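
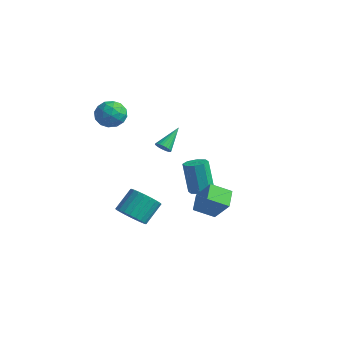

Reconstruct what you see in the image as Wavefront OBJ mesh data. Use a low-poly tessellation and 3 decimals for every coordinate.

v 1.136 2.186 -2.992
v 1.862 2.089 -2.754
v 1.23 2.277 -0.75
v 0.504 2.374 -0.988
v 1.729 2.655 -2.849
v 1.098 2.844 -0.845
v 1.249 2.946 -3.028
v 0.618 3.135 -1.024
v 0.703 2.792 -3.186
v 0.071 2.981 -1.181
v 0.41 2.283 -3.23
v -0.222 2.471 -1.226
v 0.542 1.716 -3.135
v -0.089 1.905 -1.131
v 1.022 1.425 -2.956
v 0.391 1.614 -0.952
v 1.569 1.579 -2.799
v 0.937 1.768 -0.794
v -3.997 0.678 2.424
v -3.531 0.403 3.289
v -3.929 -0.883 1.891
v -3.463 -1.158 2.756
v -4.442 -0.872 2.773
v -4.484 0.092 3.102
v -2.976 -0.572 2.078
v -3.018 0.392 2.407
v -2.9 -0.369 3.075
v -3.806 -0.555 3.504
v -3.654 0.075 1.676
v -4.56 -0.111 2.105
v -3.77 0.677 2.903
v -3.69 -1.157 2.277
v -4.266 -0.99 2.287
v -3.992 -1.151 2.795
v -4.33 0.495 2.793
v -4.056 0.333 3.301
v -4.592 -0.417 2.998
v -3.404 -0.813 1.879
v -3.13 -0.975 2.387
v -3.468 0.671 2.385
v -3.194 0.51 2.893
v -2.868 -0.063 2.182
v -3.125 0.062 3.286
v -3.085 -0.855 2.973
v -2.799 -0.511 2.574
v -2.823 0.056 2.768
v -3.658 -0.047 3.538
v -3.618 -0.965 3.225
v -4.194 -0.797 3.235
v -4.218 -0.23 3.428
v -3.287 -0.501 3.412
v -3.842 0.485 1.955
v -3.802 -0.433 1.642
v -3.242 -0.25 1.752
v -3.266 0.317 1.945
v -4.375 0.375 2.207
v -4.335 -0.542 1.894
v -4.637 -0.536 2.412
v -4.661 0.031 2.606
v -4.173 0.021 1.768
v -1.136 -1.394 -4.48
v -0.093 -1.331 -4.584
v -0.061 -0.062 -3.483
v -1.104 -0.126 -3.38
v -0.218 -1.073 -4.877
v -0.186 0.195 -3.776
v -0.484 -0.865 -5.11
v -0.451 0.404 -4.009
v -0.848 -0.737 -5.247
v -0.816 0.532 -4.146
v -1.256 -0.709 -5.267
v -1.224 0.56 -4.166
v -1.646 -0.786 -5.167
v -1.614 0.483 -4.066
v -1.958 -0.955 -4.963
v -1.926 0.314 -3.862
v -2.146 -1.191 -4.685
v -2.113 0.078 -3.585
v -2.179 -1.458 -4.377
v -2.147 -0.189 -3.276
v -2.054 -1.715 -4.084
v -2.022 -0.447 -2.983
v -1.789 -1.924 -3.851
v -1.756 -0.655 -2.75
v -1.424 -2.052 -3.714
v -1.392 -0.783 -2.613
v -1.016 -2.08 -3.694
v -0.984 -0.811 -2.593
v -0.626 -2.003 -3.794
v -0.594 -0.734 -2.693
v -0.314 -1.834 -3.998
v -0.282 -0.565 -2.897
v -0.127 -1.598 -4.275
v -0.094 -0.329 -3.175
v 3.297 1.136 -2.484
v 2.429 0.255 -1.828
v 4.365 1.124 -1.086
v 3.497 0.244 -0.43
v 3.923 0.156 -2.97
v 3.055 -0.724 -2.314
v 4.991 0.145 -1.572
v 4.123 -0.736 -0.916
v -2.393 2.759 -1.113
v -1.867 2.664 -0.943
v -2.467 4.221 -0.067
v -1.834 2.791 -1.118
v -1.885 2.912 -1.292
v -2.013 3.011 -1.439
v -2.2 3.071 -1.536
v -2.415 3.083 -1.569
v -2.628 3.046 -1.532
v -2.804 2.965 -1.432
v -2.918 2.853 -1.283
v -2.952 2.726 -1.108
v -2.9 2.605 -0.934
v -2.772 2.506 -0.787
v -2.585 2.446 -0.69
v -2.37 2.434 -0.657
v -2.158 2.471 -0.694
v -1.981 2.552 -0.794
f 2 1 5
f 2 5 3
f 3 5 6
f 3 6 4
f 5 1 7
f 5 7 6
f 6 7 8
f 6 8 4
f 7 1 9
f 7 9 8
f 8 9 10
f 8 10 4
f 9 1 11
f 9 11 10
f 10 11 12
f 10 12 4
f 11 1 13
f 11 13 12
f 12 13 14
f 12 14 4
f 13 1 15
f 13 15 14
f 14 15 16
f 14 16 4
f 15 1 17
f 15 17 16
f 16 17 18
f 16 18 4
f 17 1 2
f 17 2 18
f 18 2 3
f 18 3 4
f 19 56 35
f 56 30 59
f 35 59 24
f 56 59 35
f 19 35 31
f 35 24 36
f 31 36 20
f 35 36 31
f 19 31 40
f 31 20 41
f 40 41 26
f 31 41 40
f 19 40 52
f 40 26 55
f 52 55 29
f 40 55 52
f 19 52 56
f 52 29 60
f 56 60 30
f 52 60 56
f 20 36 47
f 36 24 50
f 47 50 28
f 36 50 47
f 24 59 37
f 59 30 58
f 37 58 23
f 59 58 37
f 30 60 57
f 60 29 53
f 57 53 21
f 60 53 57
f 29 55 54
f 55 26 42
f 54 42 25
f 55 42 54
f 26 41 46
f 41 20 43
f 46 43 27
f 41 43 46
f 22 48 34
f 48 28 49
f 34 49 23
f 48 49 34
f 22 34 32
f 34 23 33
f 32 33 21
f 34 33 32
f 22 32 39
f 32 21 38
f 39 38 25
f 32 38 39
f 22 39 44
f 39 25 45
f 44 45 27
f 39 45 44
f 22 44 48
f 44 27 51
f 48 51 28
f 44 51 48
f 23 49 37
f 49 28 50
f 37 50 24
f 49 50 37
f 21 33 57
f 33 23 58
f 57 58 30
f 33 58 57
f 25 38 54
f 38 21 53
f 54 53 29
f 38 53 54
f 27 45 46
f 45 25 42
f 46 42 26
f 45 42 46
f 28 51 47
f 51 27 43
f 47 43 20
f 51 43 47
f 62 61 65
f 62 65 63
f 63 65 66
f 63 66 64
f 65 61 67
f 65 67 66
f 66 67 68
f 66 68 64
f 67 61 69
f 67 69 68
f 68 69 70
f 68 70 64
f 69 61 71
f 69 71 70
f 70 71 72
f 70 72 64
f 71 61 73
f 71 73 72
f 72 73 74
f 72 74 64
f 73 61 75
f 73 75 74
f 74 75 76
f 74 76 64
f 75 61 77
f 75 77 76
f 76 77 78
f 76 78 64
f 77 61 79
f 77 79 78
f 78 79 80
f 78 80 64
f 79 61 81
f 79 81 80
f 80 81 82
f 80 82 64
f 81 61 83
f 81 83 82
f 82 83 84
f 82 84 64
f 83 61 85
f 83 85 84
f 84 85 86
f 84 86 64
f 85 61 87
f 85 87 86
f 86 87 88
f 86 88 64
f 87 61 89
f 87 89 88
f 88 89 90
f 88 90 64
f 89 61 91
f 89 91 90
f 90 91 92
f 90 92 64
f 91 61 93
f 91 93 92
f 92 93 94
f 92 94 64
f 93 61 62
f 93 62 94
f 94 62 63
f 94 63 64
f 96 98 95
f 99 96 95
f 95 98 97
f 97 99 95
f 96 102 98
f 100 96 99
f 100 102 96
f 98 102 97
f 101 99 97
f 97 102 101
f 101 100 99
f 102 100 101
f 104 103 106
f 104 106 105
f 106 103 107
f 106 107 105
f 107 103 108
f 107 108 105
f 108 103 109
f 108 109 105
f 109 103 110
f 109 110 105
f 110 103 111
f 110 111 105
f 111 103 112
f 111 112 105
f 112 103 113
f 112 113 105
f 113 103 114
f 113 114 105
f 114 103 115
f 114 115 105
f 115 103 116
f 115 116 105
f 116 103 117
f 116 117 105
f 117 103 118
f 117 118 105
f 118 103 119
f 118 119 105
f 119 103 120
f 119 120 105
f 120 103 104
f 120 104 105



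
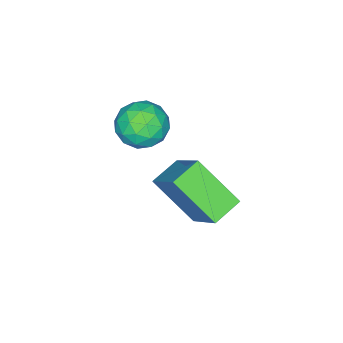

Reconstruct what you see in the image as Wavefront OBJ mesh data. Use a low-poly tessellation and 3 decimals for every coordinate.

v 1.692 -2.154 -2.42
v 2.432 -0.798 -0.896
v 1.59 -0.562 -3.786
v 2.329 0.793 -2.262
v 2.791 -2.373 -2.758
v 3.53 -1.018 -1.234
v 2.688 -0.782 -4.124
v 3.428 0.574 -2.6
v 1.468 -2.894 -1.805
v 2.145 -3.49 -1.353
v 0.515 -4.19 -2.087
v 1.192 -4.786 -1.635
v 0.662 -4.122 -1.09
v 1.251 -3.321 -0.916
v 1.409 -4.359 -2.524
v 1.998 -3.558 -2.35
v 2.109 -4.396 -1.797
v 1.647 -4.249 -0.912
v 1.013 -3.431 -2.528
v 0.551 -3.284 -1.643
v 1.89 -3.078 -1.554
v 0.77 -4.602 -1.886
v 0.458 -4.211 -1.565
v 0.856 -4.562 -1.3
v 1.365 -2.979 -1.298
v 1.763 -3.329 -1.032
v 0.891 -3.7 -0.878
v 0.897 -4.351 -2.408
v 1.295 -4.701 -2.142
v 1.804 -3.118 -2.14
v 2.202 -3.469 -1.875
v 1.769 -3.98 -2.562
v 2.267 -3.961 -1.55
v 1.707 -4.723 -1.715
v 1.834 -4.472 -2.238
v 2.18 -4.001 -2.136
v 1.996 -3.875 -1.029
v 1.435 -4.637 -1.195
v 1.124 -4.246 -0.875
v 1.47 -3.775 -0.773
v 1.974 -4.407 -1.29
v 1.225 -3.043 -2.245
v 0.664 -3.805 -2.411
v 1.19 -3.905 -2.667
v 1.536 -3.434 -2.565
v 0.953 -2.957 -1.725
v 0.393 -3.719 -1.89
v 0.48 -3.679 -1.304
v 0.826 -3.208 -1.202
v 0.686 -3.273 -2.15
f 2 4 1
f 5 2 1
f 1 4 3
f 3 5 1
f 2 8 4
f 6 2 5
f 6 8 2
f 4 8 3
f 7 5 3
f 3 8 7
f 7 6 5
f 8 6 7
f 9 46 25
f 46 20 49
f 25 49 14
f 46 49 25
f 9 25 21
f 25 14 26
f 21 26 10
f 25 26 21
f 9 21 30
f 21 10 31
f 30 31 16
f 21 31 30
f 9 30 42
f 30 16 45
f 42 45 19
f 30 45 42
f 9 42 46
f 42 19 50
f 46 50 20
f 42 50 46
f 10 26 37
f 26 14 40
f 37 40 18
f 26 40 37
f 14 49 27
f 49 20 48
f 27 48 13
f 49 48 27
f 20 50 47
f 50 19 43
f 47 43 11
f 50 43 47
f 19 45 44
f 45 16 32
f 44 32 15
f 45 32 44
f 16 31 36
f 31 10 33
f 36 33 17
f 31 33 36
f 12 38 24
f 38 18 39
f 24 39 13
f 38 39 24
f 12 24 22
f 24 13 23
f 22 23 11
f 24 23 22
f 12 22 29
f 22 11 28
f 29 28 15
f 22 28 29
f 12 29 34
f 29 15 35
f 34 35 17
f 29 35 34
f 12 34 38
f 34 17 41
f 38 41 18
f 34 41 38
f 13 39 27
f 39 18 40
f 27 40 14
f 39 40 27
f 11 23 47
f 23 13 48
f 47 48 20
f 23 48 47
f 15 28 44
f 28 11 43
f 44 43 19
f 28 43 44
f 17 35 36
f 35 15 32
f 36 32 16
f 35 32 36
f 18 41 37
f 41 17 33
f 37 33 10
f 41 33 37



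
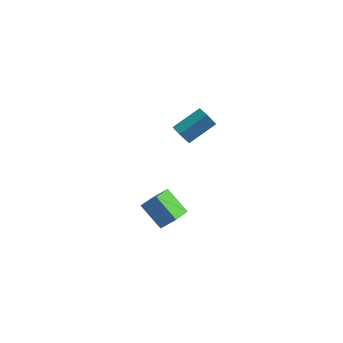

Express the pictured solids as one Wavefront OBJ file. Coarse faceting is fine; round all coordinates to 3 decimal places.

v 0.274 -3.571 -3.289
v 1.097 -3.07 -2.401
v -0.236 -1.714 -3.863
v 0.586 -1.213 -2.975
v 1.834 -3.587 -4.725
v 2.656 -3.086 -3.837
v 1.323 -1.73 -5.299
v 2.146 -1.229 -4.411
v 1.951 -1.569 2.691
v 1.824 -2.329 3.895
v 2.736 0.104 3.829
v 2.609 -0.656 5.033
v 2.731 -1.864 2.587
v 2.604 -2.624 3.791
v 3.516 -0.191 3.725
v 3.389 -0.951 4.929
f 2 4 1
f 5 2 1
f 1 4 3
f 3 5 1
f 2 8 4
f 6 2 5
f 6 8 2
f 4 8 3
f 7 5 3
f 3 8 7
f 7 6 5
f 8 6 7
f 10 12 9
f 13 10 9
f 9 12 11
f 11 13 9
f 10 16 12
f 14 10 13
f 14 16 10
f 12 16 11
f 15 13 11
f 11 16 15
f 15 14 13
f 16 14 15



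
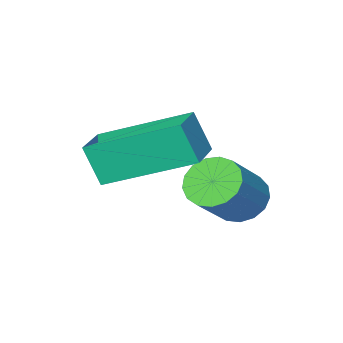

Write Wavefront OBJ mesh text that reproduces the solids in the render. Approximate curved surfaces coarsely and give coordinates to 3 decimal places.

v -3.387 2.636 1.139
v -3.218 2.325 1.945
v -2.745 3.216 1.228
v -2.575 2.905 2.033
v -2.205 1.435 0.427
v -2.035 1.124 1.232
v -1.562 2.015 0.515
v -1.393 1.704 1.321
v -3.846 2.839 -0.084
v -3.613 3.176 -0.466
v -2.821 3.477 0.282
v -3.054 3.141 0.664
v -3.79 3.334 -0.342
v -2.999 3.635 0.406
v -3.981 3.378 -0.158
v -3.189 3.679 0.59
v -4.14 3.299 0.042
v -3.348 3.6 0.79
v -4.232 3.115 0.214
v -3.44 3.416 0.962
v -4.236 2.867 0.317
v -3.444 3.169 1.065
v -4.15 2.614 0.329
v -3.358 2.915 1.077
v -3.994 2.412 0.245
v -3.203 2.713 0.994
v -3.805 2.308 0.087
v -3.013 2.609 0.835
v -3.625 2.326 -0.111
v -2.833 2.627 0.637
v -3.495 2.461 -0.302
v -2.704 2.762 0.446
v -3.446 2.683 -0.444
v -2.655 2.984 0.304
v -3.489 2.941 -0.503
v -2.697 3.242 0.245
f 2 4 1
f 5 2 1
f 1 4 3
f 3 5 1
f 2 8 4
f 6 2 5
f 6 8 2
f 4 8 3
f 7 5 3
f 3 8 7
f 7 6 5
f 8 6 7
f 10 9 13
f 10 13 11
f 11 13 14
f 11 14 12
f 13 9 15
f 13 15 14
f 14 15 16
f 14 16 12
f 15 9 17
f 15 17 16
f 16 17 18
f 16 18 12
f 17 9 19
f 17 19 18
f 18 19 20
f 18 20 12
f 19 9 21
f 19 21 20
f 20 21 22
f 20 22 12
f 21 9 23
f 21 23 22
f 22 23 24
f 22 24 12
f 23 9 25
f 23 25 24
f 24 25 26
f 24 26 12
f 25 9 27
f 25 27 26
f 26 27 28
f 26 28 12
f 27 9 29
f 27 29 28
f 28 29 30
f 28 30 12
f 29 9 31
f 29 31 30
f 30 31 32
f 30 32 12
f 31 9 33
f 31 33 32
f 32 33 34
f 32 34 12
f 33 9 35
f 33 35 34
f 34 35 36
f 34 36 12
f 35 9 10
f 35 10 36
f 36 10 11
f 36 11 12



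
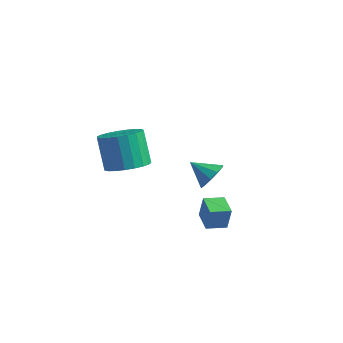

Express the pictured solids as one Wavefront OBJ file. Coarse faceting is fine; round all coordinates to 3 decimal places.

v 0.179 1.8 -0.692
v 0.335 1.842 0.255
v 0.663 2.44 -0.8
v 0.82 2.482 0.146
v 0.9 1.238 -0.786
v 1.057 1.28 0.16
v 1.385 1.878 -0.895
v 1.541 1.92 0.052
v -3.22 1.947 0.431
v -2.575 2.544 0.572
v -3.195 2.889 1.95
v -3.84 2.293 1.809
v -2.833 2.749 0.404
v -3.453 3.094 1.782
v -3.159 2.815 0.241
v -3.779 3.16 1.619
v -3.495 2.731 0.111
v -4.115 3.076 1.489
v -3.784 2.512 0.036
v -4.404 2.857 1.414
v -3.975 2.195 0.029
v -4.595 2.54 1.408
v -4.035 1.835 0.092
v -4.655 2.18 1.47
v -3.955 1.495 0.214
v -4.575 1.84 1.592
v -3.748 1.233 0.373
v -4.367 1.578 1.751
v -3.449 1.095 0.542
v -4.069 1.44 1.92
v -3.111 1.103 0.692
v -3.731 1.449 2.07
v -2.791 1.258 0.796
v -3.411 1.604 2.174
v -2.546 1.532 0.838
v -3.166 1.878 2.216
v -2.417 1.878 0.809
v -3.037 2.223 2.187
v -2.428 2.236 0.715
v -3.047 2.581 2.093
v -0.61 3.704 -0.039
v -0.218 3.522 0.473
v -1.47 3.476 0.539
v -0.3 3.926 0.511
v -0.5 4.246 0.339
v -0.742 4.358 0.023
v -0.934 4.22 -0.317
v -1.003 3.885 -0.551
v -0.921 3.481 -0.589
v -0.721 3.161 -0.417
v -0.479 3.049 -0.1
v -0.287 3.187 0.24
f 2 4 1
f 5 2 1
f 1 4 3
f 3 5 1
f 2 8 4
f 6 2 5
f 6 8 2
f 4 8 3
f 7 5 3
f 3 8 7
f 7 6 5
f 8 6 7
f 10 9 13
f 10 13 11
f 11 13 14
f 11 14 12
f 13 9 15
f 13 15 14
f 14 15 16
f 14 16 12
f 15 9 17
f 15 17 16
f 16 17 18
f 16 18 12
f 17 9 19
f 17 19 18
f 18 19 20
f 18 20 12
f 19 9 21
f 19 21 20
f 20 21 22
f 20 22 12
f 21 9 23
f 21 23 22
f 22 23 24
f 22 24 12
f 23 9 25
f 23 25 24
f 24 25 26
f 24 26 12
f 25 9 27
f 25 27 26
f 26 27 28
f 26 28 12
f 27 9 29
f 27 29 28
f 28 29 30
f 28 30 12
f 29 9 31
f 29 31 30
f 30 31 32
f 30 32 12
f 31 9 33
f 31 33 32
f 32 33 34
f 32 34 12
f 33 9 35
f 33 35 34
f 34 35 36
f 34 36 12
f 35 9 37
f 35 37 36
f 36 37 38
f 36 38 12
f 37 9 39
f 37 39 38
f 38 39 40
f 38 40 12
f 39 9 10
f 39 10 40
f 40 10 11
f 40 11 12
f 42 41 44
f 42 44 43
f 44 41 45
f 44 45 43
f 45 41 46
f 45 46 43
f 46 41 47
f 46 47 43
f 47 41 48
f 47 48 43
f 48 41 49
f 48 49 43
f 49 41 50
f 49 50 43
f 50 41 51
f 50 51 43
f 51 41 52
f 51 52 43
f 52 41 42
f 52 42 43



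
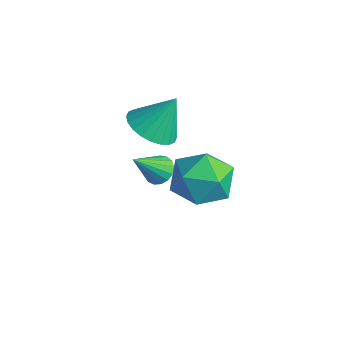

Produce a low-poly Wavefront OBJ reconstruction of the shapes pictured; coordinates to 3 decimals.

v -1.474 2.107 1.184
v -0.479 2.143 0.921
v -1.126 2.933 2.616
v -0.616 2.484 0.758
v -0.883 2.767 0.659
v -1.24 2.95 0.64
v -1.633 3.005 0.705
v -2.002 2.923 0.842
v -2.29 2.716 1.031
v -2.455 2.417 1.243
v -2.47 2.071 1.447
v -2.333 1.73 1.61
v -2.066 1.447 1.708
v -1.708 1.264 1.727
v -1.315 1.209 1.663
v -0.947 1.291 1.526
v -0.658 1.497 1.337
v -0.494 1.796 1.124
v -2.533 3.162 -2.827
v -2.1 3.528 -2.509
v -2.527 1.998 -1.493
v -2.374 3.637 -2.413
v -2.685 3.638 -2.411
v -2.962 3.529 -2.504
v -3.14 3.337 -2.672
v -3.179 3.104 -2.874
v -3.07 2.885 -3.066
v -2.838 2.729 -3.203
v -2.536 2.672 -3.254
v -2.234 2.728 -3.207
v -2 2.883 -3.073
v -1.888 3.102 -2.882
v -1.924 3.335 -2.679
v 0.783 2.843 1.02
v 1.449 2.946 -0.022
v 1.711 1.114 1.442
v 2.377 1.217 0.4
v 2.575 1.999 1.343
v 2.002 3.067 1.082
v 1.158 0.993 0.338
v 0.585 2.061 0.077
v 1.68 1.802 -0.443
v 2.557 2.424 0.177
v 0.603 1.636 1.243
v 1.48 2.258 1.863
f 2 1 4
f 2 4 3
f 4 1 5
f 4 5 3
f 5 1 6
f 5 6 3
f 6 1 7
f 6 7 3
f 7 1 8
f 7 8 3
f 8 1 9
f 8 9 3
f 9 1 10
f 9 10 3
f 10 1 11
f 10 11 3
f 11 1 12
f 11 12 3
f 12 1 13
f 12 13 3
f 13 1 14
f 13 14 3
f 14 1 15
f 14 15 3
f 15 1 16
f 15 16 3
f 16 1 17
f 16 17 3
f 17 1 18
f 17 18 3
f 18 1 2
f 18 2 3
f 20 19 22
f 20 22 21
f 22 19 23
f 22 23 21
f 23 19 24
f 23 24 21
f 24 19 25
f 24 25 21
f 25 19 26
f 25 26 21
f 26 19 27
f 26 27 21
f 27 19 28
f 27 28 21
f 28 19 29
f 28 29 21
f 29 19 30
f 29 30 21
f 30 19 31
f 30 31 21
f 31 19 32
f 31 32 21
f 32 19 33
f 32 33 21
f 33 19 20
f 33 20 21
f 34 45 39
f 34 39 35
f 34 35 41
f 34 41 44
f 34 44 45
f 35 39 43
f 39 45 38
f 45 44 36
f 44 41 40
f 41 35 42
f 37 43 38
f 37 38 36
f 37 36 40
f 37 40 42
f 37 42 43
f 38 43 39
f 36 38 45
f 40 36 44
f 42 40 41
f 43 42 35



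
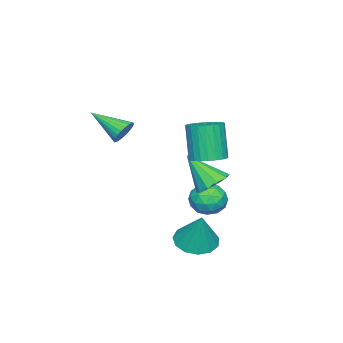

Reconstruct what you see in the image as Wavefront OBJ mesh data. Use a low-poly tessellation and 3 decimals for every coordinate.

v -3.561 2.352 -4.262
v -2.962 1.893 -4.491
v -3.838 1.527 -3.329
v -3.239 1.068 -3.558
v -3.094 1.769 -3.228
v -2.923 2.279 -3.804
v -3.877 1.141 -4.016
v -3.706 1.651 -4.592
v -3.157 1.144 -4.339
v -2.674 1.533 -3.851
v -4.126 1.887 -3.969
v -3.643 2.276 -3.481
v -3.237 2.195 -4.458
v -3.563 1.225 -3.362
v -3.478 1.637 -3.168
v -3.126 1.367 -3.302
v -3.214 2.422 -4.055
v -2.862 2.152 -4.189
v -2.94 2.079 -3.447
v -3.938 1.268 -3.631
v -3.586 0.998 -3.765
v -3.674 2.053 -4.518
v -3.322 1.783 -4.652
v -3.86 1.341 -4.373
v -3 1.485 -4.503
v -3.163 1 -3.955
v -3.537 1.043 -4.224
v -3.437 1.343 -4.563
v -2.716 1.713 -4.217
v -2.878 1.228 -3.669
v -2.793 1.64 -3.474
v -2.693 1.94 -3.813
v -2.83 1.273 -4.127
v -3.922 2.192 -4.151
v -4.084 1.707 -3.603
v -4.107 1.48 -4.007
v -4.007 1.78 -4.346
v -3.637 2.42 -3.865
v -3.8 1.935 -3.317
v -3.363 2.077 -3.257
v -3.263 2.377 -3.596
v -3.97 2.147 -3.693
v -2.363 2.461 -2.488
v -1.682 2.271 -2.707
v -2.237 1.439 -1.212
v -1.645 2.629 -2.425
v -1.883 2.923 -2.166
v -2.304 3.04 -2.031
v -2.748 2.935 -2.071
v -3.044 2.65 -2.27
v -3.081 2.292 -2.552
v -2.843 1.999 -2.81
v -2.422 1.882 -2.946
v -1.979 1.986 -2.906
v -0.029 3.025 -4.199
v 0.68 2.581 -4.279
v 0.429 3.495 -2.761
v 0.773 3.013 -4.45
v 0.611 3.448 -4.541
v 0.246 3.749 -4.523
v -0.206 3.82 -4.402
v -0.602 3.639 -4.217
v -0.816 3.262 -4.026
v -0.78 2.81 -3.889
v -0.505 2.427 -3.851
v -0.079 2.233 -3.923
v 0.362 2.291 -4.083
v -0.199 0.003 0.416
v 0.269 -0.133 0.141
v -0.161 -1.343 1.144
v 0.351 -0.035 0.318
v 0.349 0.069 0.51
v 0.264 0.163 0.688
v 0.108 0.232 0.825
v -0.095 0.267 0.899
v -0.313 0.261 0.9
v -0.514 0.216 0.827
v -0.667 0.138 0.691
v -0.749 0.04 0.514
v -0.747 -0.064 0.322
v -0.662 -0.158 0.144
v -0.506 -0.227 0.008
v -0.303 -0.261 -0.067
v -0.085 -0.256 -0.067
v 0.116 -0.211 0.005
v -0.454 3.272 -0.28
v 0.084 2.841 -0.254
v -0.247 2.518 1.246
v -0.786 2.948 1.22
v 0.199 3.073 -0.179
v -0.133 2.75 1.322
v 0.214 3.335 -0.119
v -0.118 3.012 1.381
v 0.127 3.588 -0.084
v -0.205 3.264 1.417
v -0.049 3.792 -0.078
v -0.38 3.469 1.422
v -0.286 3.917 -0.104
v -0.617 3.594 1.396
v -0.548 3.944 -0.156
v -0.88 3.62 1.344
v -0.797 3.868 -0.227
v -1.128 3.545 1.273
v -0.993 3.702 -0.306
v -1.324 3.379 1.194
v -1.107 3.47 -0.382
v -1.439 3.147 1.119
v -1.122 3.208 -0.441
v -1.454 2.885 1.059
v -1.035 2.956 -0.477
v -1.367 2.632 1.024
v -0.86 2.751 -0.482
v -1.191 2.428 1.018
v -0.623 2.626 -0.456
v -0.954 2.303 1.044
v -0.36 2.6 -0.404
v -0.692 2.276 1.096
v -0.112 2.675 -0.333
v -0.443 2.352 1.167
f 1 38 17
f 38 12 41
f 17 41 6
f 38 41 17
f 1 17 13
f 17 6 18
f 13 18 2
f 17 18 13
f 1 13 22
f 13 2 23
f 22 23 8
f 13 23 22
f 1 22 34
f 22 8 37
f 34 37 11
f 22 37 34
f 1 34 38
f 34 11 42
f 38 42 12
f 34 42 38
f 2 18 29
f 18 6 32
f 29 32 10
f 18 32 29
f 6 41 19
f 41 12 40
f 19 40 5
f 41 40 19
f 12 42 39
f 42 11 35
f 39 35 3
f 42 35 39
f 11 37 36
f 37 8 24
f 36 24 7
f 37 24 36
f 8 23 28
f 23 2 25
f 28 25 9
f 23 25 28
f 4 30 16
f 30 10 31
f 16 31 5
f 30 31 16
f 4 16 14
f 16 5 15
f 14 15 3
f 16 15 14
f 4 14 21
f 14 3 20
f 21 20 7
f 14 20 21
f 4 21 26
f 21 7 27
f 26 27 9
f 21 27 26
f 4 26 30
f 26 9 33
f 30 33 10
f 26 33 30
f 5 31 19
f 31 10 32
f 19 32 6
f 31 32 19
f 3 15 39
f 15 5 40
f 39 40 12
f 15 40 39
f 7 20 36
f 20 3 35
f 36 35 11
f 20 35 36
f 9 27 28
f 27 7 24
f 28 24 8
f 27 24 28
f 10 33 29
f 33 9 25
f 29 25 2
f 33 25 29
f 44 43 46
f 44 46 45
f 46 43 47
f 46 47 45
f 47 43 48
f 47 48 45
f 48 43 49
f 48 49 45
f 49 43 50
f 49 50 45
f 50 43 51
f 50 51 45
f 51 43 52
f 51 52 45
f 52 43 53
f 52 53 45
f 53 43 54
f 53 54 45
f 54 43 44
f 54 44 45
f 56 55 58
f 56 58 57
f 58 55 59
f 58 59 57
f 59 55 60
f 59 60 57
f 60 55 61
f 60 61 57
f 61 55 62
f 61 62 57
f 62 55 63
f 62 63 57
f 63 55 64
f 63 64 57
f 64 55 65
f 64 65 57
f 65 55 66
f 65 66 57
f 66 55 67
f 66 67 57
f 67 55 56
f 67 56 57
f 69 68 71
f 69 71 70
f 71 68 72
f 71 72 70
f 72 68 73
f 72 73 70
f 73 68 74
f 73 74 70
f 74 68 75
f 74 75 70
f 75 68 76
f 75 76 70
f 76 68 77
f 76 77 70
f 77 68 78
f 77 78 70
f 78 68 79
f 78 79 70
f 79 68 80
f 79 80 70
f 80 68 81
f 80 81 70
f 81 68 82
f 81 82 70
f 82 68 83
f 82 83 70
f 83 68 84
f 83 84 70
f 84 68 85
f 84 85 70
f 85 68 69
f 85 69 70
f 87 86 90
f 87 90 88
f 88 90 91
f 88 91 89
f 90 86 92
f 90 92 91
f 91 92 93
f 91 93 89
f 92 86 94
f 92 94 93
f 93 94 95
f 93 95 89
f 94 86 96
f 94 96 95
f 95 96 97
f 95 97 89
f 96 86 98
f 96 98 97
f 97 98 99
f 97 99 89
f 98 86 100
f 98 100 99
f 99 100 101
f 99 101 89
f 100 86 102
f 100 102 101
f 101 102 103
f 101 103 89
f 102 86 104
f 102 104 103
f 103 104 105
f 103 105 89
f 104 86 106
f 104 106 105
f 105 106 107
f 105 107 89
f 106 86 108
f 106 108 107
f 107 108 109
f 107 109 89
f 108 86 110
f 108 110 109
f 109 110 111
f 109 111 89
f 110 86 112
f 110 112 111
f 111 112 113
f 111 113 89
f 112 86 114
f 112 114 113
f 113 114 115
f 113 115 89
f 114 86 116
f 114 116 115
f 115 116 117
f 115 117 89
f 116 86 118
f 116 118 117
f 117 118 119
f 117 119 89
f 118 86 87
f 118 87 119
f 119 87 88
f 119 88 89



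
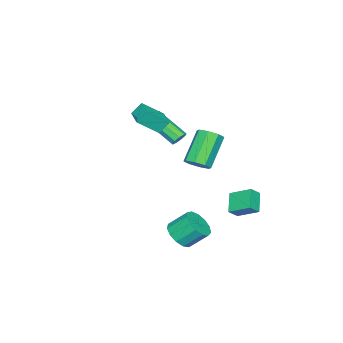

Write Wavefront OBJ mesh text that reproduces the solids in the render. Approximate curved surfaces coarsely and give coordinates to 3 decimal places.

v 0.46 -1.06 3.447
v 1.294 -1.923 4.411
v 1.361 -0.193 3.443
v 2.195 -1.057 4.407
v 0.845 -1.463 2.753
v 1.679 -2.327 3.717
v 1.746 -0.597 2.749
v 2.58 -1.46 3.713
v 1.048 1.296 0.538
v 1.601 1.455 1.051
v 0.124 1.422 2.654
v -0.428 1.264 2.142
v 1.351 1.941 0.831
v -0.126 1.908 2.434
v 0.924 2.05 0.44
v -0.553 2.017 2.043
v 0.57 1.717 0.106
v -0.907 1.684 1.709
v 0.496 1.138 0.026
v -0.981 1.105 1.629
v 0.746 0.652 0.246
v -0.731 0.619 1.849
v 1.173 0.543 0.637
v -0.304 0.51 2.24
v 1.527 0.876 0.971
v 0.05 0.843 2.574
v -2.021 -1.556 0.157
v -1.815 -1.844 -0.251
v -1.993 -3.652 0.935
v -2.199 -3.364 1.343
v -1.544 -1.726 -0.03
v -1.722 -3.534 1.156
v -1.496 -1.528 0.278
v -1.674 -3.336 1.465
v -1.693 -1.343 0.53
v -1.871 -3.152 1.716
v -2.044 -1.258 0.607
v -2.222 -3.066 1.793
v -2.385 -1.312 0.473
v -2.563 -3.121 1.66
v -2.555 -1.481 0.192
v -2.733 -3.289 1.378
v -2.475 -1.684 -0.106
v -2.653 -3.492 1.08
v -2.183 -1.827 -0.281
v -2.361 -3.635 0.905
v 3.964 1.899 -3.073
v 4.61 2.489 -3.358
v 4.201 3.392 -2.412
v 3.556 2.801 -2.127
v 4.185 2.59 -3.638
v 3.777 3.493 -2.692
v 3.691 2.472 -3.738
v 3.282 3.375 -2.792
v 3.283 2.171 -3.628
v 2.874 3.074 -2.682
v 3.091 1.784 -3.341
v 2.683 2.687 -2.395
v 3.177 1.434 -2.969
v 2.769 2.337 -2.023
v 3.513 1.23 -2.63
v 3.104 2.133 -1.684
v 3.992 1.239 -2.432
v 3.583 2.142 -1.486
v 4.462 1.458 -2.437
v 4.053 2.36 -1.491
v 4.774 1.816 -2.644
v 4.366 2.719 -1.698
v 4.829 2.2 -2.988
v 4.421 3.103 -2.042
v -1.431 2.414 -4.437
v -2.43 1.934 -3.649
v -1.499 3.687 -3.747
v -2.498 3.207 -2.959
v -0.882 2.153 -3.901
v -1.881 1.673 -3.113
v -0.95 3.426 -3.211
v -1.949 2.946 -2.423
f 2 4 1
f 5 2 1
f 1 4 3
f 3 5 1
f 2 8 4
f 6 2 5
f 6 8 2
f 4 8 3
f 7 5 3
f 3 8 7
f 7 6 5
f 8 6 7
f 10 9 13
f 10 13 11
f 11 13 14
f 11 14 12
f 13 9 15
f 13 15 14
f 14 15 16
f 14 16 12
f 15 9 17
f 15 17 16
f 16 17 18
f 16 18 12
f 17 9 19
f 17 19 18
f 18 19 20
f 18 20 12
f 19 9 21
f 19 21 20
f 20 21 22
f 20 22 12
f 21 9 23
f 21 23 22
f 22 23 24
f 22 24 12
f 23 9 25
f 23 25 24
f 24 25 26
f 24 26 12
f 25 9 10
f 25 10 26
f 26 10 11
f 26 11 12
f 28 27 31
f 28 31 29
f 29 31 32
f 29 32 30
f 31 27 33
f 31 33 32
f 32 33 34
f 32 34 30
f 33 27 35
f 33 35 34
f 34 35 36
f 34 36 30
f 35 27 37
f 35 37 36
f 36 37 38
f 36 38 30
f 37 27 39
f 37 39 38
f 38 39 40
f 38 40 30
f 39 27 41
f 39 41 40
f 40 41 42
f 40 42 30
f 41 27 43
f 41 43 42
f 42 43 44
f 42 44 30
f 43 27 45
f 43 45 44
f 44 45 46
f 44 46 30
f 45 27 28
f 45 28 46
f 46 28 29
f 46 29 30
f 48 47 51
f 48 51 49
f 49 51 52
f 49 52 50
f 51 47 53
f 51 53 52
f 52 53 54
f 52 54 50
f 53 47 55
f 53 55 54
f 54 55 56
f 54 56 50
f 55 47 57
f 55 57 56
f 56 57 58
f 56 58 50
f 57 47 59
f 57 59 58
f 58 59 60
f 58 60 50
f 59 47 61
f 59 61 60
f 60 61 62
f 60 62 50
f 61 47 63
f 61 63 62
f 62 63 64
f 62 64 50
f 63 47 65
f 63 65 64
f 64 65 66
f 64 66 50
f 65 47 67
f 65 67 66
f 66 67 68
f 66 68 50
f 67 47 69
f 67 69 68
f 68 69 70
f 68 70 50
f 69 47 48
f 69 48 70
f 70 48 49
f 70 49 50
f 72 74 71
f 75 72 71
f 71 74 73
f 73 75 71
f 72 78 74
f 76 72 75
f 76 78 72
f 74 78 73
f 77 75 73
f 73 78 77
f 77 76 75
f 78 76 77



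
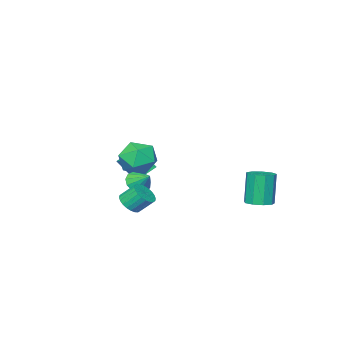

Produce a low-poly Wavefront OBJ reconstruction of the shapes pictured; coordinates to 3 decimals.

v 1.173 -1.203 -1.184
v 1.903 -1.208 -1.192
v 1.187 -0.297 -0.476
v 1.785 -0.965 -1.502
v 1.473 -0.797 -1.711
v 1.066 -0.758 -1.752
v 0.693 -0.86 -1.613
v 0.472 -1.072 -1.338
v 0.473 -1.325 -1.014
v 0.697 -1.539 -0.744
v 1.072 -1.647 -0.613
v 1.479 -1.614 -0.664
v 1.789 -1.45 -0.879
v 2.685 -0.073 -1.834
v 3.333 0.158 -1.659
v 2.903 0.785 -0.891
v 2.255 0.553 -1.066
v 3.26 0.344 -1.851
v 2.829 0.97 -1.084
v 3.099 0.465 -2.041
v 2.668 1.092 -1.274
v 2.875 0.505 -2.199
v 2.444 1.131 -1.432
v 2.622 0.457 -2.302
v 2.192 1.083 -1.534
v 2.379 0.328 -2.333
v 1.948 0.954 -1.566
v 2.183 0.138 -2.288
v 1.752 0.764 -1.521
v 2.063 -0.084 -2.174
v 1.632 0.542 -1.407
v 2.037 -0.305 -2.009
v 1.607 0.322 -1.241
v 2.111 -0.49 -1.816
v 1.68 0.136 -1.049
v 2.272 -0.612 -1.626
v 1.841 0.015 -0.859
v 2.496 -0.651 -1.468
v 2.065 -0.025 -0.701
v 2.748 -0.603 -1.366
v 2.318 0.023 -0.598
v 2.992 -0.474 -1.334
v 2.561 0.152 -0.567
v 3.188 -0.284 -1.379
v 2.757 0.342 -0.612
v 3.308 -0.062 -1.493
v 2.877 0.564 -0.726
v -3.409 2.702 -2.69
v -3.015 2.04 -2.7
v -3.377 1.797 -0.84
v -3.771 2.458 -0.83
v -2.693 2.44 -2.585
v -3.054 2.197 -0.725
v -2.705 2.962 -2.519
v -3.067 2.719 -0.659
v -3.047 3.363 -2.533
v -3.409 3.119 -0.673
v -3.558 3.454 -2.62
v -3.92 3.21 -0.761
v -4 3.193 -2.74
v -4.362 2.95 -0.881
v -4.165 2.702 -2.837
v -4.527 2.459 -0.977
v -3.976 2.211 -2.864
v -4.338 1.968 -1.005
v -3.522 1.95 -2.81
v -3.884 1.706 -0.951
v -0.895 -2.88 -1.247
v -0.413 -1.629 -0.695
v -0.009 -3.004 -1.738
v 0.472 -1.753 -1.187
v -0.392 -3.547 -0.173
v 0.089 -2.296 0.378
v 0.493 -3.671 -0.665
v 0.975 -2.42 -0.113
v 2.216 1.095 2.25
v 2.705 1.778 1.55
v 3.015 -0.278 1.47
v 3.504 0.405 0.77
v 3.79 0.407 1.826
v 3.296 1.256 2.307
v 2.424 0.244 0.713
v 1.93 1.093 1.194
v 2.834 1.252 0.6
v 3.678 1.353 1.287
v 2.042 0.147 1.733
v 2.886 0.248 2.42
f 2 1 4
f 2 4 3
f 4 1 5
f 4 5 3
f 5 1 6
f 5 6 3
f 6 1 7
f 6 7 3
f 7 1 8
f 7 8 3
f 8 1 9
f 8 9 3
f 9 1 10
f 9 10 3
f 10 1 11
f 10 11 3
f 11 1 12
f 11 12 3
f 12 1 13
f 12 13 3
f 13 1 2
f 13 2 3
f 15 14 18
f 15 18 16
f 16 18 19
f 16 19 17
f 18 14 20
f 18 20 19
f 19 20 21
f 19 21 17
f 20 14 22
f 20 22 21
f 21 22 23
f 21 23 17
f 22 14 24
f 22 24 23
f 23 24 25
f 23 25 17
f 24 14 26
f 24 26 25
f 25 26 27
f 25 27 17
f 26 14 28
f 26 28 27
f 27 28 29
f 27 29 17
f 28 14 30
f 28 30 29
f 29 30 31
f 29 31 17
f 30 14 32
f 30 32 31
f 31 32 33
f 31 33 17
f 32 14 34
f 32 34 33
f 33 34 35
f 33 35 17
f 34 14 36
f 34 36 35
f 35 36 37
f 35 37 17
f 36 14 38
f 36 38 37
f 37 38 39
f 37 39 17
f 38 14 40
f 38 40 39
f 39 40 41
f 39 41 17
f 40 14 42
f 40 42 41
f 41 42 43
f 41 43 17
f 42 14 44
f 42 44 43
f 43 44 45
f 43 45 17
f 44 14 46
f 44 46 45
f 45 46 47
f 45 47 17
f 46 14 15
f 46 15 47
f 47 15 16
f 47 16 17
f 49 48 52
f 49 52 50
f 50 52 53
f 50 53 51
f 52 48 54
f 52 54 53
f 53 54 55
f 53 55 51
f 54 48 56
f 54 56 55
f 55 56 57
f 55 57 51
f 56 48 58
f 56 58 57
f 57 58 59
f 57 59 51
f 58 48 60
f 58 60 59
f 59 60 61
f 59 61 51
f 60 48 62
f 60 62 61
f 61 62 63
f 61 63 51
f 62 48 64
f 62 64 63
f 63 64 65
f 63 65 51
f 64 48 66
f 64 66 65
f 65 66 67
f 65 67 51
f 66 48 49
f 66 49 67
f 67 49 50
f 67 50 51
f 69 71 68
f 72 69 68
f 68 71 70
f 70 72 68
f 69 75 71
f 73 69 72
f 73 75 69
f 71 75 70
f 74 72 70
f 70 75 74
f 74 73 72
f 75 73 74
f 76 87 81
f 76 81 77
f 76 77 83
f 76 83 86
f 76 86 87
f 77 81 85
f 81 87 80
f 87 86 78
f 86 83 82
f 83 77 84
f 79 85 80
f 79 80 78
f 79 78 82
f 79 82 84
f 79 84 85
f 80 85 81
f 78 80 87
f 82 78 86
f 84 82 83
f 85 84 77



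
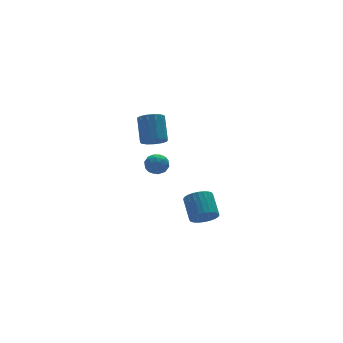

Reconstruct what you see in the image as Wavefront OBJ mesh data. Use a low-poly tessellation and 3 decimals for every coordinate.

v -2.677 3.488 0.648
v -2.142 3.002 0.906
v -3.518 2.958 1.394
v -2.983 2.472 1.652
v -2.943 3.217 1.831
v -2.424 3.545 1.37
v -3.236 2.415 0.93
v -2.717 2.743 0.469
v -2.488 2.339 1.08
v -2.306 2.835 1.637
v -3.354 3.125 0.663
v -3.172 3.621 1.22
v -2.336 3.291 0.712
v -3.324 2.669 1.588
v -3.301 3.107 1.693
v -2.986 2.821 1.845
v -2.501 3.611 0.985
v -2.187 3.325 1.136
v -2.657 3.452 1.68
v -3.473 2.635 1.164
v -3.159 2.349 1.315
v -2.674 3.139 0.455
v -2.359 2.853 0.607
v -3.003 2.508 0.62
v -2.225 2.616 0.966
v -2.718 2.305 1.404
v -2.868 2.271 0.98
v -2.562 2.464 0.709
v -2.118 2.908 1.293
v -2.612 2.596 1.731
v -2.588 3.034 1.837
v -2.283 3.227 1.566
v -2.321 2.518 1.396
v -3.048 3.364 0.569
v -3.542 3.052 1.007
v -3.377 2.733 0.734
v -3.072 2.926 0.463
v -2.942 3.655 0.896
v -3.435 3.344 1.334
v -3.098 3.496 1.591
v -2.792 3.689 1.32
v -3.339 3.442 0.904
v -3.896 -4.316 1.244
v -3.125 -4.577 1.339
v -2.813 -3.346 2.192
v -3.584 -3.084 2.096
v -3.098 -4.4 1.074
v -2.786 -3.169 1.927
v -3.193 -4.211 0.835
v -2.881 -2.979 1.687
v -3.395 -4.037 0.658
v -3.083 -2.805 1.51
v -3.673 -3.905 0.57
v -3.361 -2.674 1.422
v -3.985 -3.837 0.584
v -3.673 -2.605 1.437
v -4.284 -3.841 0.699
v -3.972 -2.609 1.552
v -4.523 -3.917 0.897
v -4.211 -2.686 1.75
v -4.667 -4.054 1.148
v -4.355 -2.823 2.001
v -4.694 -4.231 1.413
v -4.382 -3 2.266
v -4.599 -4.421 1.653
v -4.287 -3.189 2.505
v -4.397 -4.595 1.83
v -4.085 -3.363 2.682
v -4.119 -4.726 1.918
v -3.807 -3.495 2.77
v -3.807 -4.795 1.903
v -3.495 -3.563 2.756
v -3.508 -4.791 1.788
v -3.196 -3.559 2.641
v -3.269 -4.714 1.59
v -2.957 -3.483 2.443
v -3.175 2.66 3.296
v -2.505 2.263 3.428
v -2.055 3.443 4.696
v -2.725 3.84 4.564
v -2.412 2.564 3.114
v -1.962 3.745 4.382
v -2.561 2.896 2.858
v -2.112 4.077 4.126
v -2.905 3.153 2.741
v -2.456 4.334 4.009
v -3.335 3.253 2.8
v -2.886 4.434 4.068
v -3.714 3.165 3.017
v -3.264 4.346 4.285
v -3.922 2.916 3.322
v -3.472 4.097 4.59
v -3.892 2.586 3.619
v -3.442 3.767 4.887
v -3.635 2.279 3.813
v -3.185 3.46 5.081
v -3.232 2.093 3.843
v -2.782 3.274 5.112
v -2.81 2.087 3.7
v -2.361 3.267 4.968
f 1 38 17
f 38 12 41
f 17 41 6
f 38 41 17
f 1 17 13
f 17 6 18
f 13 18 2
f 17 18 13
f 1 13 22
f 13 2 23
f 22 23 8
f 13 23 22
f 1 22 34
f 22 8 37
f 34 37 11
f 22 37 34
f 1 34 38
f 34 11 42
f 38 42 12
f 34 42 38
f 2 18 29
f 18 6 32
f 29 32 10
f 18 32 29
f 6 41 19
f 41 12 40
f 19 40 5
f 41 40 19
f 12 42 39
f 42 11 35
f 39 35 3
f 42 35 39
f 11 37 36
f 37 8 24
f 36 24 7
f 37 24 36
f 8 23 28
f 23 2 25
f 28 25 9
f 23 25 28
f 4 30 16
f 30 10 31
f 16 31 5
f 30 31 16
f 4 16 14
f 16 5 15
f 14 15 3
f 16 15 14
f 4 14 21
f 14 3 20
f 21 20 7
f 14 20 21
f 4 21 26
f 21 7 27
f 26 27 9
f 21 27 26
f 4 26 30
f 26 9 33
f 30 33 10
f 26 33 30
f 5 31 19
f 31 10 32
f 19 32 6
f 31 32 19
f 3 15 39
f 15 5 40
f 39 40 12
f 15 40 39
f 7 20 36
f 20 3 35
f 36 35 11
f 20 35 36
f 9 27 28
f 27 7 24
f 28 24 8
f 27 24 28
f 10 33 29
f 33 9 25
f 29 25 2
f 33 25 29
f 44 43 47
f 44 47 45
f 45 47 48
f 45 48 46
f 47 43 49
f 47 49 48
f 48 49 50
f 48 50 46
f 49 43 51
f 49 51 50
f 50 51 52
f 50 52 46
f 51 43 53
f 51 53 52
f 52 53 54
f 52 54 46
f 53 43 55
f 53 55 54
f 54 55 56
f 54 56 46
f 55 43 57
f 55 57 56
f 56 57 58
f 56 58 46
f 57 43 59
f 57 59 58
f 58 59 60
f 58 60 46
f 59 43 61
f 59 61 60
f 60 61 62
f 60 62 46
f 61 43 63
f 61 63 62
f 62 63 64
f 62 64 46
f 63 43 65
f 63 65 64
f 64 65 66
f 64 66 46
f 65 43 67
f 65 67 66
f 66 67 68
f 66 68 46
f 67 43 69
f 67 69 68
f 68 69 70
f 68 70 46
f 69 43 71
f 69 71 70
f 70 71 72
f 70 72 46
f 71 43 73
f 71 73 72
f 72 73 74
f 72 74 46
f 73 43 75
f 73 75 74
f 74 75 76
f 74 76 46
f 75 43 44
f 75 44 76
f 76 44 45
f 76 45 46
f 78 77 81
f 78 81 79
f 79 81 82
f 79 82 80
f 81 77 83
f 81 83 82
f 82 83 84
f 82 84 80
f 83 77 85
f 83 85 84
f 84 85 86
f 84 86 80
f 85 77 87
f 85 87 86
f 86 87 88
f 86 88 80
f 87 77 89
f 87 89 88
f 88 89 90
f 88 90 80
f 89 77 91
f 89 91 90
f 90 91 92
f 90 92 80
f 91 77 93
f 91 93 92
f 92 93 94
f 92 94 80
f 93 77 95
f 93 95 94
f 94 95 96
f 94 96 80
f 95 77 97
f 95 97 96
f 96 97 98
f 96 98 80
f 97 77 99
f 97 99 98
f 98 99 100
f 98 100 80
f 99 77 78
f 99 78 100
f 100 78 79
f 100 79 80



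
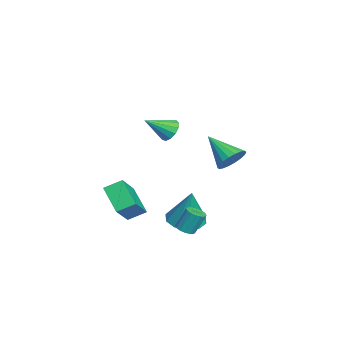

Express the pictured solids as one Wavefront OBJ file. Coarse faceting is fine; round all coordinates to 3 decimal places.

v 3.217 1.419 -2.437
v 3.747 1.422 -2.413
v 3.692 1.944 -1.279
v 3.163 1.941 -1.303
v 3.679 1.663 -2.527
v 3.625 2.184 -1.393
v 3.488 1.838 -2.617
v 3.434 2.36 -1.482
v 3.224 1.901 -2.658
v 3.17 2.423 -1.524
v 2.959 1.835 -2.641
v 2.904 2.356 -1.506
v 2.762 1.657 -2.569
v 2.708 2.179 -1.434
v 2.688 1.416 -2.461
v 2.633 1.938 -1.327
v 2.755 1.176 -2.347
v 2.701 1.697 -1.213
v 2.946 1 -2.258
v 2.892 1.522 -1.123
v 3.21 0.937 -2.216
v 3.156 1.459 -1.082
v 3.476 1.004 -2.234
v 3.421 1.525 -1.099
v 3.672 1.181 -2.306
v 3.618 1.703 -1.171
v -0.334 1.347 -3.539
v 0.555 0.809 -3.694
v 0.214 1.653 -1.461
v 0.675 1.435 -3.817
v 0.41 2.027 -3.835
v -0.14 2.359 -3.739
v -0.763 2.305 -3.567
v -1.222 1.884 -3.384
v -1.342 1.259 -3.26
v -1.077 0.667 -3.243
v -0.528 0.335 -3.338
v 0.096 0.389 -3.511
v 1.863 0.653 3.513
v 2.304 0.471 3.014
v 2.317 -0.533 4.347
v 2.498 0.711 3.249
v 2.492 0.933 3.569
v 2.285 1.066 3.87
v 1.945 1.068 4.058
v 1.579 0.939 4.073
v 1.303 0.718 3.91
v 1.205 0.477 3.621
v 1.316 0.292 3.297
v 1.601 0.222 3.042
v 1.969 0.288 2.937
v 0.567 -2.106 -1.588
v 0.441 -1.184 -1.1
v 1.749 -1.405 -2.606
v 1.622 -0.484 -2.119
v 1.858 -2.556 -0.401
v 1.731 -1.635 0.086
v 3.039 -1.856 -1.42
v 2.913 -0.934 -0.932
v -2.556 3.594 -0.41
v -1.805 3.146 -0.196
v -3.624 2.366 0.77
v -1.822 3.431 0.085
v -1.984 3.748 0.268
v -2.26 4.034 0.317
v -2.594 4.234 0.222
v -2.92 4.306 0.001
v -3.175 4.238 -0.3
v -3.306 4.042 -0.624
v -3.289 3.757 -0.905
v -3.127 3.44 -1.088
v -2.852 3.153 -1.137
v -2.518 2.954 -1.041
v -2.191 2.881 -0.821
v -1.937 2.95 -0.519
f 2 1 5
f 2 5 3
f 3 5 6
f 3 6 4
f 5 1 7
f 5 7 6
f 6 7 8
f 6 8 4
f 7 1 9
f 7 9 8
f 8 9 10
f 8 10 4
f 9 1 11
f 9 11 10
f 10 11 12
f 10 12 4
f 11 1 13
f 11 13 12
f 12 13 14
f 12 14 4
f 13 1 15
f 13 15 14
f 14 15 16
f 14 16 4
f 15 1 17
f 15 17 16
f 16 17 18
f 16 18 4
f 17 1 19
f 17 19 18
f 18 19 20
f 18 20 4
f 19 1 21
f 19 21 20
f 20 21 22
f 20 22 4
f 21 1 23
f 21 23 22
f 22 23 24
f 22 24 4
f 23 1 25
f 23 25 24
f 24 25 26
f 24 26 4
f 25 1 2
f 25 2 26
f 26 2 3
f 26 3 4
f 28 27 30
f 28 30 29
f 30 27 31
f 30 31 29
f 31 27 32
f 31 32 29
f 32 27 33
f 32 33 29
f 33 27 34
f 33 34 29
f 34 27 35
f 34 35 29
f 35 27 36
f 35 36 29
f 36 27 37
f 36 37 29
f 37 27 38
f 37 38 29
f 38 27 28
f 38 28 29
f 40 39 42
f 40 42 41
f 42 39 43
f 42 43 41
f 43 39 44
f 43 44 41
f 44 39 45
f 44 45 41
f 45 39 46
f 45 46 41
f 46 39 47
f 46 47 41
f 47 39 48
f 47 48 41
f 48 39 49
f 48 49 41
f 49 39 50
f 49 50 41
f 50 39 51
f 50 51 41
f 51 39 40
f 51 40 41
f 53 55 52
f 56 53 52
f 52 55 54
f 54 56 52
f 53 59 55
f 57 53 56
f 57 59 53
f 55 59 54
f 58 56 54
f 54 59 58
f 58 57 56
f 59 57 58
f 61 60 63
f 61 63 62
f 63 60 64
f 63 64 62
f 64 60 65
f 64 65 62
f 65 60 66
f 65 66 62
f 66 60 67
f 66 67 62
f 67 60 68
f 67 68 62
f 68 60 69
f 68 69 62
f 69 60 70
f 69 70 62
f 70 60 71
f 70 71 62
f 71 60 72
f 71 72 62
f 72 60 73
f 72 73 62
f 73 60 74
f 73 74 62
f 74 60 75
f 74 75 62
f 75 60 61
f 75 61 62



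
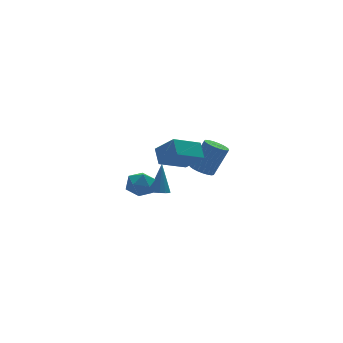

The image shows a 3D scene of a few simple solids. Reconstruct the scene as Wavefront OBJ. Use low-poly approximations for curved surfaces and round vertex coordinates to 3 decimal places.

v 1.566 0.56 -0.937
v 2.199 0.25 -1.293
v 3.207 0.27 0.48
v 2.574 0.58 0.837
v 2.253 0.572 -1.327
v 3.261 0.593 0.446
v 2.187 0.893 -1.294
v 3.195 0.913 0.48
v 2.015 1.155 -1.198
v 3.022 1.175 0.575
v 1.764 1.315 -1.058
v 2.772 1.335 0.716
v 1.48 1.344 -0.897
v 2.487 1.364 0.877
v 1.21 1.238 -0.742
v 2.218 1.258 1.031
v 1.002 1.014 -0.621
v 2.01 1.034 1.152
v 0.891 0.712 -0.555
v 1.899 0.732 1.218
v 0.897 0.383 -0.555
v 1.905 0.404 1.219
v 1.019 0.085 -0.621
v 2.027 0.106 1.153
v 1.235 -0.13 -0.741
v 2.243 -0.11 1.033
v 1.509 -0.227 -0.895
v 2.517 -0.207 0.878
v 1.792 -0.187 -1.057
v 2.8 -0.167 0.717
v 2.037 -0.019 -1.198
v 3.044 0.002 0.576
v 0.447 3.587 -4.199
v 1.047 3.684 -4.429
v 1.033 4.373 -2.341
v 0.859 3.99 -4.499
v 0.54 4.169 -4.474
v 0.192 4.163 -4.361
v -0.076 3.974 -4.197
v -0.177 3.663 -4.033
v -0.081 3.327 -3.922
v 0.183 3.075 -3.899
v 0.531 2.985 -3.97
v 0.852 3.086 -4.115
v 1.044 3.347 -4.285
v -3.444 -3.518 3.27
v -2.834 -4.484 4.361
v -3.192 -2.627 3.918
v -2.582 -3.593 5.009
v -1.698 -3.387 2.411
v -1.088 -4.353 3.502
v -1.446 -2.496 3.059
v -0.836 -3.462 4.15
v -3.479 -0.4 0.124
v -2.915 -0.64 0.831
v -3.805 -1.86 -0.111
v -3.241 -2.1 0.596
v -4.042 -1.649 0.77
v -3.84 -0.746 0.915
v -2.88 -1.754 -0.195
v -2.678 -0.851 -0.05
v -2.544 -1.477 0.634
v -3.263 -1.412 1.23
v -3.457 -1.088 -0.51
v -4.176 -1.023 0.086
f 2 1 5
f 2 5 3
f 3 5 6
f 3 6 4
f 5 1 7
f 5 7 6
f 6 7 8
f 6 8 4
f 7 1 9
f 7 9 8
f 8 9 10
f 8 10 4
f 9 1 11
f 9 11 10
f 10 11 12
f 10 12 4
f 11 1 13
f 11 13 12
f 12 13 14
f 12 14 4
f 13 1 15
f 13 15 14
f 14 15 16
f 14 16 4
f 15 1 17
f 15 17 16
f 16 17 18
f 16 18 4
f 17 1 19
f 17 19 18
f 18 19 20
f 18 20 4
f 19 1 21
f 19 21 20
f 20 21 22
f 20 22 4
f 21 1 23
f 21 23 22
f 22 23 24
f 22 24 4
f 23 1 25
f 23 25 24
f 24 25 26
f 24 26 4
f 25 1 27
f 25 27 26
f 26 27 28
f 26 28 4
f 27 1 29
f 27 29 28
f 28 29 30
f 28 30 4
f 29 1 31
f 29 31 30
f 30 31 32
f 30 32 4
f 31 1 2
f 31 2 32
f 32 2 3
f 32 3 4
f 34 33 36
f 34 36 35
f 36 33 37
f 36 37 35
f 37 33 38
f 37 38 35
f 38 33 39
f 38 39 35
f 39 33 40
f 39 40 35
f 40 33 41
f 40 41 35
f 41 33 42
f 41 42 35
f 42 33 43
f 42 43 35
f 43 33 44
f 43 44 35
f 44 33 45
f 44 45 35
f 45 33 34
f 45 34 35
f 47 49 46
f 50 47 46
f 46 49 48
f 48 50 46
f 47 53 49
f 51 47 50
f 51 53 47
f 49 53 48
f 52 50 48
f 48 53 52
f 52 51 50
f 53 51 52
f 54 65 59
f 54 59 55
f 54 55 61
f 54 61 64
f 54 64 65
f 55 59 63
f 59 65 58
f 65 64 56
f 64 61 60
f 61 55 62
f 57 63 58
f 57 58 56
f 57 56 60
f 57 60 62
f 57 62 63
f 58 63 59
f 56 58 65
f 60 56 64
f 62 60 61
f 63 62 55



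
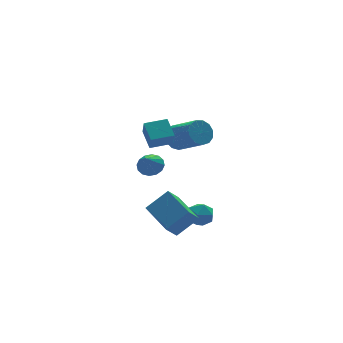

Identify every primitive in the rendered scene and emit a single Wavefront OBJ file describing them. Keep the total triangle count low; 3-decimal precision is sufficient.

v -0.717 -0.137 2.18
v -0.6 0.992 2.854
v -0.538 0.416 1.223
v -0.421 1.545 1.897
v 0.581 -0.345 2.303
v 0.698 0.784 2.977
v 0.76 0.208 1.346
v 0.877 1.337 2.02
v 2.038 2.321 0.424
v 2.355 1.959 -0.301
v 2.979 0.278 0.811
v 2.662 0.639 1.536
v 2.72 2.223 -0.107
v 3.344 0.541 1.005
v 2.869 2.517 0.256
v 3.492 0.836 1.367
v 2.754 2.75 0.672
v 3.377 1.068 1.783
v 2.411 2.846 1.009
v 3.035 1.164 2.121
v 1.95 2.775 1.161
v 2.574 1.094 2.272
v 1.518 2.56 1.079
v 2.141 0.879 2.19
v 1.25 2.269 0.789
v 1.873 0.588 1.9
v 1.233 1.995 0.383
v 1.856 0.313 1.495
v 1.471 1.824 -0.01
v 2.095 0.142 1.102
v 1.89 1.81 -0.265
v 2.513 0.129 0.847
v 1.131 -2.666 -2.748
v 1.478 -3.127 -2.122
v -0.078 -3.293 -2.538
v 0.269 -3.754 -1.912
v 0.153 -2.917 -1.81
v 0.9 -2.529 -1.939
v 0.5 -3.891 -2.721
v 1.247 -3.503 -2.85
v 1.089 -3.884 -2.105
v 0.874 -3.283 -1.542
v 0.526 -3.137 -3.118
v 0.311 -2.536 -2.555
v 0.875 3.324 -2.029
v 1.202 3.838 -1.509
v 0.245 2.656 -0.971
v 0.84 4.009 -1.617
v 0.488 3.996 -1.835
v 0.24 3.804 -2.104
v 0.162 3.482 -2.354
v 0.275 3.119 -2.516
v 0.549 2.81 -2.548
v 0.91 2.638 -2.44
v 1.262 2.651 -2.222
v 1.511 2.843 -1.953
v 1.589 3.165 -1.703
v 1.476 3.529 -1.541
v -2.1 -4.859 -1.727
v -0.866 -5.001 -0.686
v -2.298 -2.802 -1.21
v -1.065 -2.945 -0.17
v -1.355 -4.575 -2.57
v -0.122 -4.718 -1.53
v -1.554 -2.519 -2.054
v -0.32 -2.661 -1.013
f 2 4 1
f 5 2 1
f 1 4 3
f 3 5 1
f 2 8 4
f 6 2 5
f 6 8 2
f 4 8 3
f 7 5 3
f 3 8 7
f 7 6 5
f 8 6 7
f 10 9 13
f 10 13 11
f 11 13 14
f 11 14 12
f 13 9 15
f 13 15 14
f 14 15 16
f 14 16 12
f 15 9 17
f 15 17 16
f 16 17 18
f 16 18 12
f 17 9 19
f 17 19 18
f 18 19 20
f 18 20 12
f 19 9 21
f 19 21 20
f 20 21 22
f 20 22 12
f 21 9 23
f 21 23 22
f 22 23 24
f 22 24 12
f 23 9 25
f 23 25 24
f 24 25 26
f 24 26 12
f 25 9 27
f 25 27 26
f 26 27 28
f 26 28 12
f 27 9 29
f 27 29 28
f 28 29 30
f 28 30 12
f 29 9 31
f 29 31 30
f 30 31 32
f 30 32 12
f 31 9 10
f 31 10 32
f 32 10 11
f 32 11 12
f 33 44 38
f 33 38 34
f 33 34 40
f 33 40 43
f 33 43 44
f 34 38 42
f 38 44 37
f 44 43 35
f 43 40 39
f 40 34 41
f 36 42 37
f 36 37 35
f 36 35 39
f 36 39 41
f 36 41 42
f 37 42 38
f 35 37 44
f 39 35 43
f 41 39 40
f 42 41 34
f 46 45 48
f 46 48 47
f 48 45 49
f 48 49 47
f 49 45 50
f 49 50 47
f 50 45 51
f 50 51 47
f 51 45 52
f 51 52 47
f 52 45 53
f 52 53 47
f 53 45 54
f 53 54 47
f 54 45 55
f 54 55 47
f 55 45 56
f 55 56 47
f 56 45 57
f 56 57 47
f 57 45 58
f 57 58 47
f 58 45 46
f 58 46 47
f 60 62 59
f 63 60 59
f 59 62 61
f 61 63 59
f 60 66 62
f 64 60 63
f 64 66 60
f 62 66 61
f 65 63 61
f 61 66 65
f 65 64 63
f 66 64 65



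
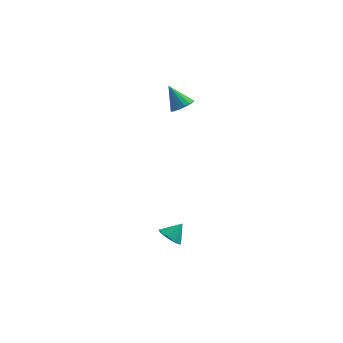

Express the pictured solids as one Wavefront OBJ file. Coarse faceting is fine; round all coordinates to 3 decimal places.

v -0.796 -2.207 -3.994
v -0.49 -1.76 -4.513
v -0.184 -1.733 -3.226
v -0.908 -1.539 -4.316
v -1.275 -1.63 -3.968
v -1.417 -1.991 -3.633
v -1.268 -2.453 -3.466
v -0.899 -2.8 -3.547
v -0.481 -2.869 -3.837
v -0.211 -2.628 -4.2
v -0.214 -2.19 -4.467
v -0.611 2.363 3.14
v -0.151 2.035 3.586
v -1.409 2.877 4.34
v -0.009 2.376 3.534
v -0.028 2.713 3.377
v -0.204 2.957 3.157
v -0.488 3.042 2.931
v -0.806 2.945 2.762
v -1.071 2.692 2.694
v -1.213 2.351 2.745
v -1.194 2.014 2.902
v -1.018 1.77 3.123
v -0.734 1.685 3.348
v -0.416 1.782 3.517
f 2 1 4
f 2 4 3
f 4 1 5
f 4 5 3
f 5 1 6
f 5 6 3
f 6 1 7
f 6 7 3
f 7 1 8
f 7 8 3
f 8 1 9
f 8 9 3
f 9 1 10
f 9 10 3
f 10 1 11
f 10 11 3
f 11 1 2
f 11 2 3
f 13 12 15
f 13 15 14
f 15 12 16
f 15 16 14
f 16 12 17
f 16 17 14
f 17 12 18
f 17 18 14
f 18 12 19
f 18 19 14
f 19 12 20
f 19 20 14
f 20 12 21
f 20 21 14
f 21 12 22
f 21 22 14
f 22 12 23
f 22 23 14
f 23 12 24
f 23 24 14
f 24 12 25
f 24 25 14
f 25 12 13
f 25 13 14



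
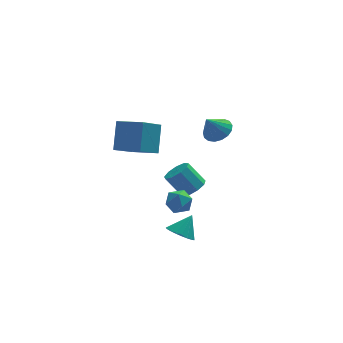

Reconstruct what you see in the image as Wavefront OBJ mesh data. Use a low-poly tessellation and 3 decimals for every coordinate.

v 0.638 -0.684 -3.074
v 1.266 -1.147 -3.29
v 1.322 -0.216 -2.086
v 1.324 -0.865 -3.464
v 1.264 -0.551 -3.571
v 1.095 -0.26 -3.591
v 0.847 -0.043 -3.523
v 0.563 0.064 -3.376
v 0.292 0.042 -3.178
v 0.081 -0.106 -2.961
v -0.034 -0.354 -2.764
v -0.033 -0.659 -2.621
v 0.084 -0.968 -2.556
v 0.296 -1.228 -2.58
v 0.568 -1.394 -2.69
v 0.852 -1.437 -2.867
v 1.099 -1.35 -3.079
v 1.773 1.867 -1.596
v 2.257 1.499 -1.107
v 1.45 1.945 0.025
v 0.967 2.313 -0.464
v 2.423 2 -1.185
v 1.616 2.446 -0.053
v 2.286 2.438 -1.456
v 1.479 2.884 -0.324
v 1.908 2.61 -1.792
v 1.102 3.056 -0.66
v 1.468 2.434 -2.037
v 0.661 2.88 -0.905
v 1.17 1.992 -2.075
v 0.364 2.438 -0.943
v 1.155 1.492 -1.889
v 0.348 1.938 -0.757
v 1.429 1.168 -1.566
v 0.622 1.614 -0.434
v 1.864 1.17 -1.257
v 1.057 1.616 -0.125
v -1.356 -0.775 3.433
v -1.044 0.221 4.826
v -2.552 0.024 3.129
v -2.24 1.02 4.521
v -0.26 0.44 2.319
v 0.052 1.436 3.711
v -1.456 1.239 2.014
v -1.144 2.235 3.407
v 3.353 3.581 1.504
v 3.799 4.168 1.927
v 2.687 3.299 2.596
v 3.478 4.373 1.784
v 3.128 4.397 1.578
v 2.83 4.234 1.354
v 2.652 3.922 1.165
v 2.634 3.531 1.053
v 2.781 3.151 1.045
v 3.059 2.87 1.141
v 3.404 2.752 1.321
v 3.737 2.824 1.543
v 3.983 3.069 1.756
v 4.084 3.431 1.911
v 4.018 3.828 1.972
v 0.465 -0.472 -0.343
v 0.811 -0.766 0.289
v 0.149 -1.634 -0.709
v 0.495 -1.928 -0.077
v -0.159 -1.512 -0.005
v 0.037 -0.794 0.221
v 0.923 -1.606 -0.641
v 1.119 -0.888 -0.415
v 1.095 -1.466 0.105
v 0.426 -1.408 0.498
v 0.534 -0.992 -0.918
v -0.135 -0.934 -0.525
f 2 1 4
f 2 4 3
f 4 1 5
f 4 5 3
f 5 1 6
f 5 6 3
f 6 1 7
f 6 7 3
f 7 1 8
f 7 8 3
f 8 1 9
f 8 9 3
f 9 1 10
f 9 10 3
f 10 1 11
f 10 11 3
f 11 1 12
f 11 12 3
f 12 1 13
f 12 13 3
f 13 1 14
f 13 14 3
f 14 1 15
f 14 15 3
f 15 1 16
f 15 16 3
f 16 1 17
f 16 17 3
f 17 1 2
f 17 2 3
f 19 18 22
f 19 22 20
f 20 22 23
f 20 23 21
f 22 18 24
f 22 24 23
f 23 24 25
f 23 25 21
f 24 18 26
f 24 26 25
f 25 26 27
f 25 27 21
f 26 18 28
f 26 28 27
f 27 28 29
f 27 29 21
f 28 18 30
f 28 30 29
f 29 30 31
f 29 31 21
f 30 18 32
f 30 32 31
f 31 32 33
f 31 33 21
f 32 18 34
f 32 34 33
f 33 34 35
f 33 35 21
f 34 18 36
f 34 36 35
f 35 36 37
f 35 37 21
f 36 18 19
f 36 19 37
f 37 19 20
f 37 20 21
f 39 41 38
f 42 39 38
f 38 41 40
f 40 42 38
f 39 45 41
f 43 39 42
f 43 45 39
f 41 45 40
f 44 42 40
f 40 45 44
f 44 43 42
f 45 43 44
f 47 46 49
f 47 49 48
f 49 46 50
f 49 50 48
f 50 46 51
f 50 51 48
f 51 46 52
f 51 52 48
f 52 46 53
f 52 53 48
f 53 46 54
f 53 54 48
f 54 46 55
f 54 55 48
f 55 46 56
f 55 56 48
f 56 46 57
f 56 57 48
f 57 46 58
f 57 58 48
f 58 46 59
f 58 59 48
f 59 46 60
f 59 60 48
f 60 46 47
f 60 47 48
f 61 72 66
f 61 66 62
f 61 62 68
f 61 68 71
f 61 71 72
f 62 66 70
f 66 72 65
f 72 71 63
f 71 68 67
f 68 62 69
f 64 70 65
f 64 65 63
f 64 63 67
f 64 67 69
f 64 69 70
f 65 70 66
f 63 65 72
f 67 63 71
f 69 67 68
f 70 69 62



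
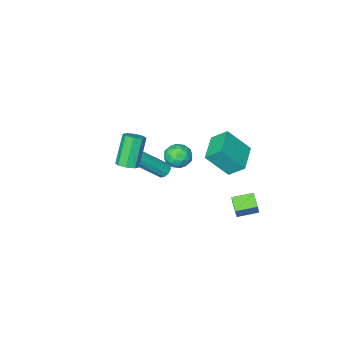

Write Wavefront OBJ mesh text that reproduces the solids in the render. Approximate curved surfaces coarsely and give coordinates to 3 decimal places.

v -1.897 -0.384 1.956
v -2.452 0.391 2.78
v -2.976 0.391 0.501
v -3.531 1.165 1.325
v -0.589 0.875 1.655
v -1.144 1.649 2.479
v -1.668 1.649 0.2
v -2.223 2.424 1.024
v -1.855 -2.48 -1.519
v -1.533 -1.963 -0.865
v -0.987 -3.557 -1.095
v -0.665 -3.04 -0.441
v -1.509 -3.334 -0.404
v -2.045 -2.668 -0.666
v -0.475 -2.852 -1.294
v -1.011 -2.186 -1.556
v -0.68 -2.193 -0.726
v -1.319 -2.491 -0.176
v -1.201 -3.029 -1.784
v -1.84 -3.327 -1.234
v -1.77 -2.127 -1.229
v -0.75 -3.393 -0.731
v -1.246 -3.566 -0.709
v -1.057 -3.262 -0.325
v -2.071 -2.542 -1.113
v -1.882 -2.238 -0.728
v -1.867 -3.043 -0.457
v -0.638 -3.282 -1.232
v -0.449 -2.978 -0.847
v -1.463 -2.258 -1.635
v -1.274 -1.954 -1.251
v -0.653 -2.477 -1.503
v -1.08 -1.958 -0.763
v -0.57 -2.591 -0.514
v -0.458 -2.48 -1.015
v -0.773 -2.089 -1.169
v -1.455 -2.133 -0.44
v -0.945 -2.766 -0.191
v -1.441 -2.939 -0.169
v -1.756 -2.548 -0.323
v -0.954 -2.268 -0.358
v -1.575 -2.754 -1.769
v -1.065 -3.387 -1.52
v -0.764 -2.972 -1.637
v -1.079 -2.581 -1.791
v -1.95 -2.929 -1.446
v -1.44 -3.562 -1.197
v -1.747 -3.431 -0.791
v -2.062 -3.04 -0.945
v -1.566 -3.252 -1.602
v -4.101 0.902 -3.655
v -3.579 1.474 -2.453
v -3.813 1.721 -4.17
v -3.29 2.293 -2.969
v -2.95 0.347 -3.891
v -2.427 0.919 -2.69
v -2.661 1.166 -4.407
v -2.139 1.738 -3.205
v -0.012 -2.302 -1.406
v 0.318 -2.439 -1.784
v 1.823 -2.976 -0.271
v 1.492 -2.838 0.106
v 0.365 -2.128 -1.72
v 1.869 -2.665 -0.207
v 0.267 -1.883 -1.536
v 1.772 -2.42 -0.023
v 0.063 -1.798 -1.303
v 1.568 -2.334 0.21
v -0.17 -1.905 -1.109
v 1.335 -2.442 0.404
v -0.343 -2.164 -1.029
v 1.162 -2.701 0.484
v -0.389 -2.475 -1.093
v 1.115 -3.012 0.42
v -0.292 -2.72 -1.277
v 1.213 -3.257 0.236
v -0.088 -2.806 -1.51
v 1.417 -3.342 0.003
v 0.145 -2.698 -1.704
v 1.65 -3.235 -0.191
v 4.234 0.457 2.947
v 4.819 0.476 3.229
v 3.991 -0.038 4.976
v 3.406 -0.057 4.693
v 4.585 0.914 3.247
v 3.757 0.4 4.994
v 4.145 1.085 3.089
v 3.317 0.571 4.836
v 3.757 0.888 2.848
v 2.93 0.374 4.594
v 3.649 0.438 2.664
v 2.821 -0.076 4.411
v 3.883 -0 2.646
v 3.055 -0.514 4.393
v 4.323 -0.171 2.804
v 3.495 -0.685 4.551
v 4.71 0.026 3.046
v 3.883 -0.488 4.792
f 2 4 1
f 5 2 1
f 1 4 3
f 3 5 1
f 2 8 4
f 6 2 5
f 6 8 2
f 4 8 3
f 7 5 3
f 3 8 7
f 7 6 5
f 8 6 7
f 9 46 25
f 46 20 49
f 25 49 14
f 46 49 25
f 9 25 21
f 25 14 26
f 21 26 10
f 25 26 21
f 9 21 30
f 21 10 31
f 30 31 16
f 21 31 30
f 9 30 42
f 30 16 45
f 42 45 19
f 30 45 42
f 9 42 46
f 42 19 50
f 46 50 20
f 42 50 46
f 10 26 37
f 26 14 40
f 37 40 18
f 26 40 37
f 14 49 27
f 49 20 48
f 27 48 13
f 49 48 27
f 20 50 47
f 50 19 43
f 47 43 11
f 50 43 47
f 19 45 44
f 45 16 32
f 44 32 15
f 45 32 44
f 16 31 36
f 31 10 33
f 36 33 17
f 31 33 36
f 12 38 24
f 38 18 39
f 24 39 13
f 38 39 24
f 12 24 22
f 24 13 23
f 22 23 11
f 24 23 22
f 12 22 29
f 22 11 28
f 29 28 15
f 22 28 29
f 12 29 34
f 29 15 35
f 34 35 17
f 29 35 34
f 12 34 38
f 34 17 41
f 38 41 18
f 34 41 38
f 13 39 27
f 39 18 40
f 27 40 14
f 39 40 27
f 11 23 47
f 23 13 48
f 47 48 20
f 23 48 47
f 15 28 44
f 28 11 43
f 44 43 19
f 28 43 44
f 17 35 36
f 35 15 32
f 36 32 16
f 35 32 36
f 18 41 37
f 41 17 33
f 37 33 10
f 41 33 37
f 52 54 51
f 55 52 51
f 51 54 53
f 53 55 51
f 52 58 54
f 56 52 55
f 56 58 52
f 54 58 53
f 57 55 53
f 53 58 57
f 57 56 55
f 58 56 57
f 60 59 63
f 60 63 61
f 61 63 64
f 61 64 62
f 63 59 65
f 63 65 64
f 64 65 66
f 64 66 62
f 65 59 67
f 65 67 66
f 66 67 68
f 66 68 62
f 67 59 69
f 67 69 68
f 68 69 70
f 68 70 62
f 69 59 71
f 69 71 70
f 70 71 72
f 70 72 62
f 71 59 73
f 71 73 72
f 72 73 74
f 72 74 62
f 73 59 75
f 73 75 74
f 74 75 76
f 74 76 62
f 75 59 77
f 75 77 76
f 76 77 78
f 76 78 62
f 77 59 79
f 77 79 78
f 78 79 80
f 78 80 62
f 79 59 60
f 79 60 80
f 80 60 61
f 80 61 62
f 82 81 85
f 82 85 83
f 83 85 86
f 83 86 84
f 85 81 87
f 85 87 86
f 86 87 88
f 86 88 84
f 87 81 89
f 87 89 88
f 88 89 90
f 88 90 84
f 89 81 91
f 89 91 90
f 90 91 92
f 90 92 84
f 91 81 93
f 91 93 92
f 92 93 94
f 92 94 84
f 93 81 95
f 93 95 94
f 94 95 96
f 94 96 84
f 95 81 97
f 95 97 96
f 96 97 98
f 96 98 84
f 97 81 82
f 97 82 98
f 98 82 83
f 98 83 84



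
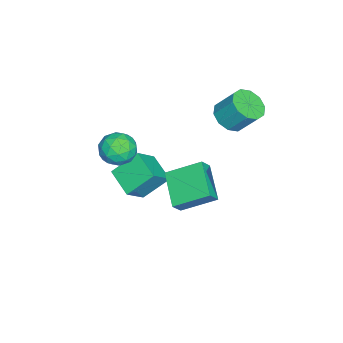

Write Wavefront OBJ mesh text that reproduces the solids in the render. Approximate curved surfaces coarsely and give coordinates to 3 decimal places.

v 1.64 -2.358 3.69
v 2.333 -3.129 3.591
v 0.407 -3.491 3.869
v 1.1 -4.262 3.77
v 1.109 -3.659 4.619
v 1.871 -2.959 4.508
v 0.869 -3.661 2.952
v 1.631 -2.961 2.841
v 1.857 -3.934 3.135
v 2.005 -3.932 4.165
v 0.735 -2.688 3.295
v 0.883 -2.686 4.325
v 2.095 -2.644 3.625
v 0.645 -3.976 3.835
v 0.65 -3.622 4.334
v 1.058 -4.074 4.276
v 1.823 -2.544 4.164
v 2.231 -2.997 4.106
v 1.511 -3.309 4.71
v 0.509 -3.623 3.354
v 0.917 -4.076 3.296
v 1.682 -2.546 3.184
v 2.09 -2.998 3.126
v 1.229 -3.311 2.75
v 2.222 -3.57 3.299
v 1.497 -4.236 3.404
v 1.362 -3.883 2.923
v 1.81 -3.472 2.858
v 2.309 -3.569 3.904
v 1.584 -4.235 4.009
v 1.59 -3.881 4.508
v 2.038 -3.469 4.443
v 2.029 -4.043 3.636
v 1.156 -2.385 3.451
v 0.431 -3.051 3.556
v 0.702 -3.151 3.017
v 1.15 -2.739 2.952
v 1.243 -2.384 4.056
v 0.518 -3.05 4.161
v 0.93 -3.148 4.602
v 1.378 -2.737 4.537
v 0.711 -2.577 3.824
v -3.292 -4.332 -2.83
v -2.182 -4.87 -1.69
v -3.982 -3.078 -1.566
v -2.872 -3.616 -0.426
v -2.128 -3.124 -3.394
v -1.018 -3.662 -2.254
v -2.818 -1.87 -2.13
v -1.708 -2.408 -0.99
v 2.264 0.154 0.519
v 0.539 -0.739 1.417
v 1.854 1.931 1.498
v 0.129 1.038 2.396
v 2.771 -0.118 1.224
v 1.046 -1.011 2.122
v 2.361 1.659 2.203
v 0.636 0.766 3.101
v -3.613 1.066 3.129
v -2.966 1.673 2.606
v -2.859 2.681 3.909
v -3.507 2.074 4.431
v -3.558 1.878 2.497
v -3.452 2.885 3.799
v -4.172 1.772 2.629
v -4.066 2.78 3.931
v -4.572 1.397 2.951
v -4.466 2.404 4.254
v -4.606 0.896 3.342
v -4.5 1.903 4.644
v -4.261 0.459 3.651
v -4.154 1.467 4.954
v -3.668 0.255 3.761
v -3.562 1.262 5.063
v -3.054 0.36 3.629
v -2.948 1.368 4.931
v -2.654 0.736 3.306
v -2.548 1.743 4.609
v -2.62 1.237 2.916
v -2.514 2.244 4.218
f 1 38 17
f 38 12 41
f 17 41 6
f 38 41 17
f 1 17 13
f 17 6 18
f 13 18 2
f 17 18 13
f 1 13 22
f 13 2 23
f 22 23 8
f 13 23 22
f 1 22 34
f 22 8 37
f 34 37 11
f 22 37 34
f 1 34 38
f 34 11 42
f 38 42 12
f 34 42 38
f 2 18 29
f 18 6 32
f 29 32 10
f 18 32 29
f 6 41 19
f 41 12 40
f 19 40 5
f 41 40 19
f 12 42 39
f 42 11 35
f 39 35 3
f 42 35 39
f 11 37 36
f 37 8 24
f 36 24 7
f 37 24 36
f 8 23 28
f 23 2 25
f 28 25 9
f 23 25 28
f 4 30 16
f 30 10 31
f 16 31 5
f 30 31 16
f 4 16 14
f 16 5 15
f 14 15 3
f 16 15 14
f 4 14 21
f 14 3 20
f 21 20 7
f 14 20 21
f 4 21 26
f 21 7 27
f 26 27 9
f 21 27 26
f 4 26 30
f 26 9 33
f 30 33 10
f 26 33 30
f 5 31 19
f 31 10 32
f 19 32 6
f 31 32 19
f 3 15 39
f 15 5 40
f 39 40 12
f 15 40 39
f 7 20 36
f 20 3 35
f 36 35 11
f 20 35 36
f 9 27 28
f 27 7 24
f 28 24 8
f 27 24 28
f 10 33 29
f 33 9 25
f 29 25 2
f 33 25 29
f 44 46 43
f 47 44 43
f 43 46 45
f 45 47 43
f 44 50 46
f 48 44 47
f 48 50 44
f 46 50 45
f 49 47 45
f 45 50 49
f 49 48 47
f 50 48 49
f 52 54 51
f 55 52 51
f 51 54 53
f 53 55 51
f 52 58 54
f 56 52 55
f 56 58 52
f 54 58 53
f 57 55 53
f 53 58 57
f 57 56 55
f 58 56 57
f 60 59 63
f 60 63 61
f 61 63 64
f 61 64 62
f 63 59 65
f 63 65 64
f 64 65 66
f 64 66 62
f 65 59 67
f 65 67 66
f 66 67 68
f 66 68 62
f 67 59 69
f 67 69 68
f 68 69 70
f 68 70 62
f 69 59 71
f 69 71 70
f 70 71 72
f 70 72 62
f 71 59 73
f 71 73 72
f 72 73 74
f 72 74 62
f 73 59 75
f 73 75 74
f 74 75 76
f 74 76 62
f 75 59 77
f 75 77 76
f 76 77 78
f 76 78 62
f 77 59 79
f 77 79 78
f 78 79 80
f 78 80 62
f 79 59 60
f 79 60 80
f 80 60 61
f 80 61 62



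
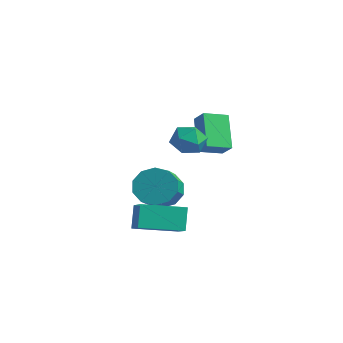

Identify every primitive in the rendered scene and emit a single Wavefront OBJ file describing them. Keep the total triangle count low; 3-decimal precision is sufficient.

v -2.641 1.787 -1.371
v -3.772 2.621 0.067
v -2.203 2.925 -1.686
v -3.333 3.759 -0.249
v -1.907 1.681 -0.731
v -3.037 2.515 0.706
v -1.468 2.819 -1.047
v -2.599 3.653 0.391
v -4.063 0.894 -4.01
v -3.634 0.509 -4.911
v -2.748 -0.658 -3.992
v -3.177 -0.274 -3.09
v -3.238 0.988 -4.685
v -2.352 -0.179 -3.765
v -3.157 1.431 -4.201
v -2.271 0.264 -3.281
v -3.423 1.668 -3.643
v -2.537 0.501 -2.724
v -3.932 1.61 -3.226
v -3.046 0.443 -2.306
v -4.492 1.278 -3.108
v -3.606 0.111 -2.189
v -4.888 0.799 -3.335
v -4.002 -0.368 -2.415
v -4.969 0.356 -3.819
v -4.083 -0.811 -2.899
v -4.703 0.119 -4.376
v -3.817 -1.048 -3.457
v -4.194 0.177 -4.794
v -3.308 -0.99 -3.874
v -0.591 -0.08 0.551
v 0.129 -0.158 1.057
v -0.929 -1.442 0.823
v -0.209 -1.52 1.329
v -0.883 -1.013 1.594
v -0.673 -0.172 1.426
v -0.127 -1.428 0.454
v 0.083 -0.587 0.286
v 0.416 -0.991 0.997
v -0.051 -0.735 1.701
v -0.749 -0.865 0.179
v -1.216 -0.609 0.883
v -2.002 -2.531 -3.062
v -0.883 -3.127 -2.358
v -0.875 -0.831 -3.414
v 0.243 -1.426 -2.709
v -1.583 -3.034 -4.151
v -0.465 -3.629 -3.446
v -0.457 -1.333 -4.502
v 0.662 -1.929 -3.798
f 2 4 1
f 5 2 1
f 1 4 3
f 3 5 1
f 2 8 4
f 6 2 5
f 6 8 2
f 4 8 3
f 7 5 3
f 3 8 7
f 7 6 5
f 8 6 7
f 10 9 13
f 10 13 11
f 11 13 14
f 11 14 12
f 13 9 15
f 13 15 14
f 14 15 16
f 14 16 12
f 15 9 17
f 15 17 16
f 16 17 18
f 16 18 12
f 17 9 19
f 17 19 18
f 18 19 20
f 18 20 12
f 19 9 21
f 19 21 20
f 20 21 22
f 20 22 12
f 21 9 23
f 21 23 22
f 22 23 24
f 22 24 12
f 23 9 25
f 23 25 24
f 24 25 26
f 24 26 12
f 25 9 27
f 25 27 26
f 26 27 28
f 26 28 12
f 27 9 29
f 27 29 28
f 28 29 30
f 28 30 12
f 29 9 10
f 29 10 30
f 30 10 11
f 30 11 12
f 31 42 36
f 31 36 32
f 31 32 38
f 31 38 41
f 31 41 42
f 32 36 40
f 36 42 35
f 42 41 33
f 41 38 37
f 38 32 39
f 34 40 35
f 34 35 33
f 34 33 37
f 34 37 39
f 34 39 40
f 35 40 36
f 33 35 42
f 37 33 41
f 39 37 38
f 40 39 32
f 44 46 43
f 47 44 43
f 43 46 45
f 45 47 43
f 44 50 46
f 48 44 47
f 48 50 44
f 46 50 45
f 49 47 45
f 45 50 49
f 49 48 47
f 50 48 49

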